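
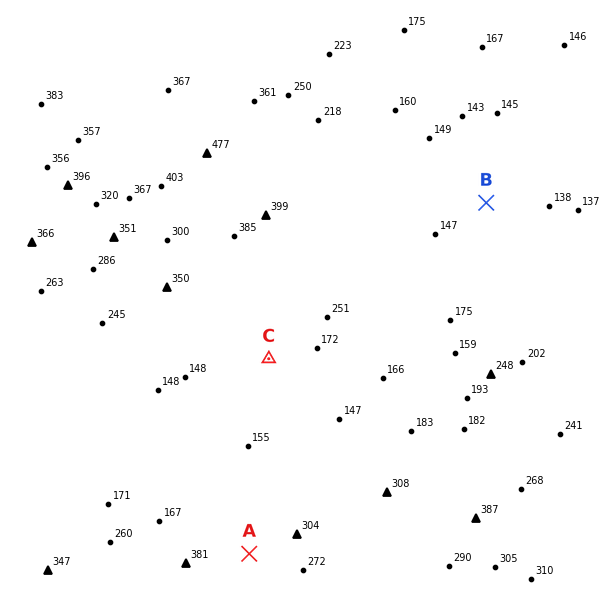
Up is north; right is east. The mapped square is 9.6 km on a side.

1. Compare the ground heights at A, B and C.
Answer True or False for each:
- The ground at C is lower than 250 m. True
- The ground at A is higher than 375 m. False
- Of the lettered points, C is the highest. False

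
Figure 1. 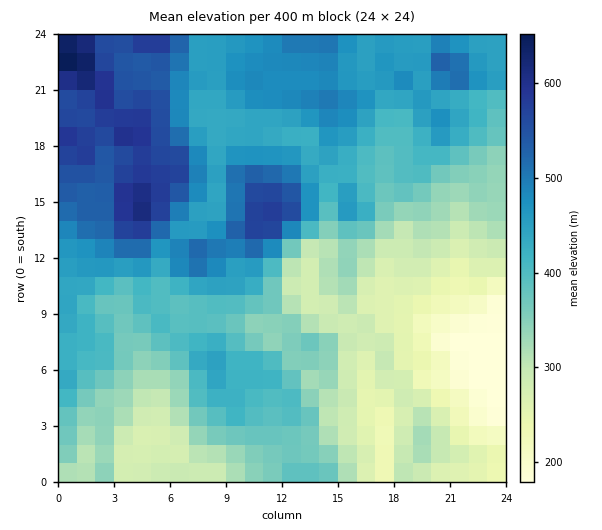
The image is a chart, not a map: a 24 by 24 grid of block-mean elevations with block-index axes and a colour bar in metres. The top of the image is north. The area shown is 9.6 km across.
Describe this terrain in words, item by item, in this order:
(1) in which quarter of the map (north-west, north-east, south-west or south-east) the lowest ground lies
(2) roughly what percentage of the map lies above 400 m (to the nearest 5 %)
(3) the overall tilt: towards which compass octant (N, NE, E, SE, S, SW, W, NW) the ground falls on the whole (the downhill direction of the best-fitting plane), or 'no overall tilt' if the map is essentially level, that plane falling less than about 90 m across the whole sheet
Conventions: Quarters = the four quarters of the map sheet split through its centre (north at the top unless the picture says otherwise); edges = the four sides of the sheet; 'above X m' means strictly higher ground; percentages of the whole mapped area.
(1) The lowest ground is in the south-east quarter.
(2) Ground above 400 m makes up about 50 % of the sheet.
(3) Overall the map slopes down towards the south-east.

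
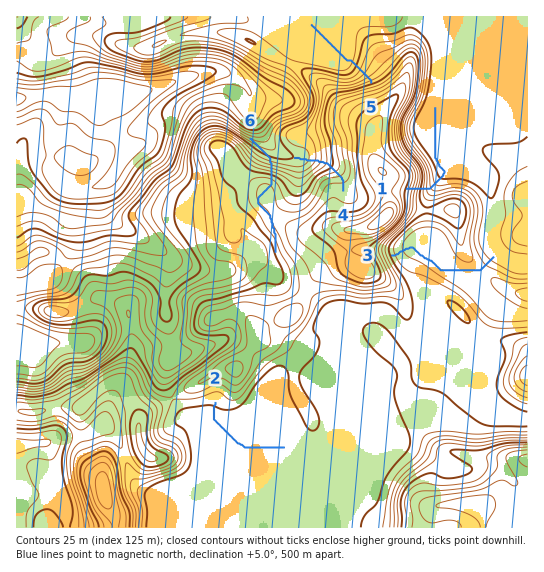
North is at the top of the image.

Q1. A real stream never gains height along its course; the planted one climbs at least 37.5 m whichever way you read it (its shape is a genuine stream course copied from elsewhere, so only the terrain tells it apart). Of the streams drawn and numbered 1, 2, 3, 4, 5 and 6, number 6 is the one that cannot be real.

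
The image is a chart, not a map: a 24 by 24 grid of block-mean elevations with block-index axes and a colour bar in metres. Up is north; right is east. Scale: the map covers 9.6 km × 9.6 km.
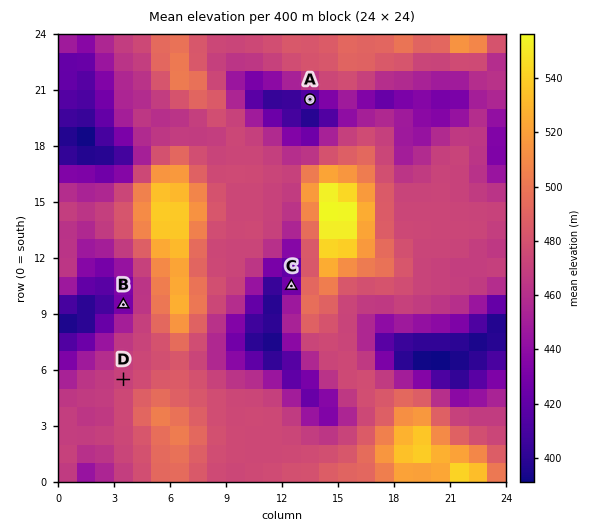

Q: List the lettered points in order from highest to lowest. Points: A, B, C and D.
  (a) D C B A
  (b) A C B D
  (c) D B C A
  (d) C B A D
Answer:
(c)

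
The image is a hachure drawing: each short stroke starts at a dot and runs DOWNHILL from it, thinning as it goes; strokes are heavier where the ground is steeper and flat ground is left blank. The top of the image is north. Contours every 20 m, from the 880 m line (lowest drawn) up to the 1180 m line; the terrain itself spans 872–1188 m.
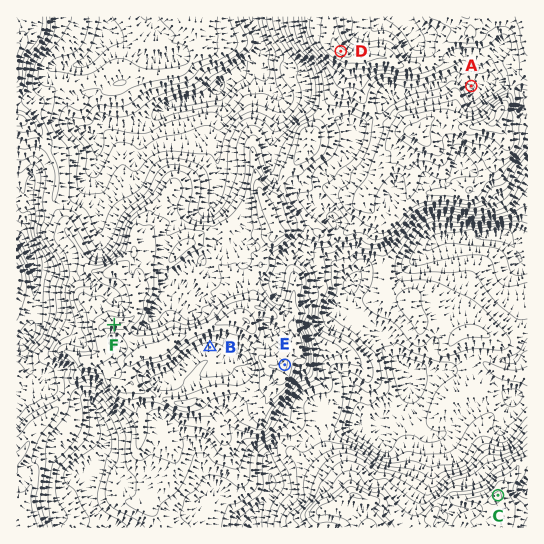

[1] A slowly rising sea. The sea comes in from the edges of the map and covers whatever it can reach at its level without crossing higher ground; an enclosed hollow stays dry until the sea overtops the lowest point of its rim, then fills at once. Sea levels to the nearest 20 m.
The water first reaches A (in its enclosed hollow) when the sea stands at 1060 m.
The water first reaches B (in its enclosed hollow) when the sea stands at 1100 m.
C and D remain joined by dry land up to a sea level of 1000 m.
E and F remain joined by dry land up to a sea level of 1120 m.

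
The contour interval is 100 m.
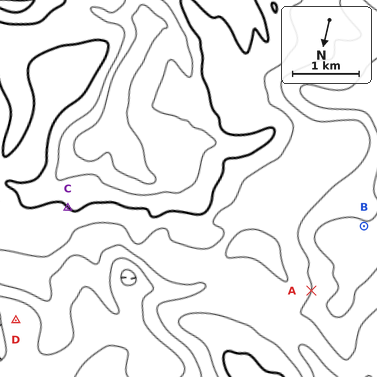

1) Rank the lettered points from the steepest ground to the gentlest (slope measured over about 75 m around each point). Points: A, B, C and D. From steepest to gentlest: A C D B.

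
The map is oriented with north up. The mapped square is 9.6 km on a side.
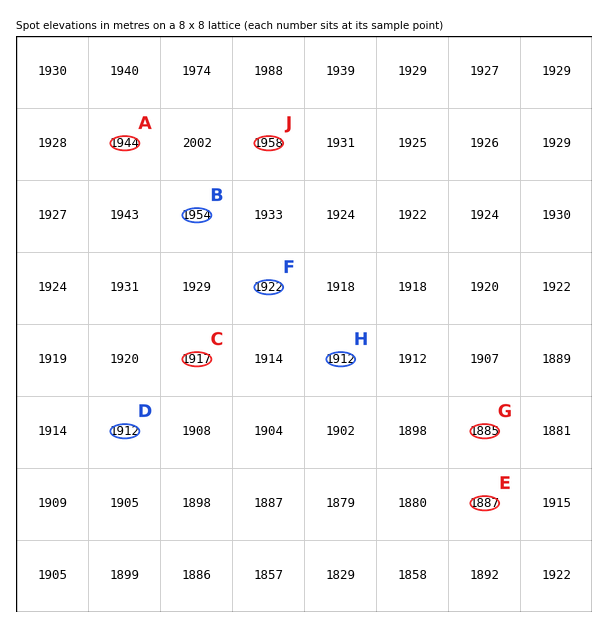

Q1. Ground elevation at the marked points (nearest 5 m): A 1945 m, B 1955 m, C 1915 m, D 1910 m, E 1885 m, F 1920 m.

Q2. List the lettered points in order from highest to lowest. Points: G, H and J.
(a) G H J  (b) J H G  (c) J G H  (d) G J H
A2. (b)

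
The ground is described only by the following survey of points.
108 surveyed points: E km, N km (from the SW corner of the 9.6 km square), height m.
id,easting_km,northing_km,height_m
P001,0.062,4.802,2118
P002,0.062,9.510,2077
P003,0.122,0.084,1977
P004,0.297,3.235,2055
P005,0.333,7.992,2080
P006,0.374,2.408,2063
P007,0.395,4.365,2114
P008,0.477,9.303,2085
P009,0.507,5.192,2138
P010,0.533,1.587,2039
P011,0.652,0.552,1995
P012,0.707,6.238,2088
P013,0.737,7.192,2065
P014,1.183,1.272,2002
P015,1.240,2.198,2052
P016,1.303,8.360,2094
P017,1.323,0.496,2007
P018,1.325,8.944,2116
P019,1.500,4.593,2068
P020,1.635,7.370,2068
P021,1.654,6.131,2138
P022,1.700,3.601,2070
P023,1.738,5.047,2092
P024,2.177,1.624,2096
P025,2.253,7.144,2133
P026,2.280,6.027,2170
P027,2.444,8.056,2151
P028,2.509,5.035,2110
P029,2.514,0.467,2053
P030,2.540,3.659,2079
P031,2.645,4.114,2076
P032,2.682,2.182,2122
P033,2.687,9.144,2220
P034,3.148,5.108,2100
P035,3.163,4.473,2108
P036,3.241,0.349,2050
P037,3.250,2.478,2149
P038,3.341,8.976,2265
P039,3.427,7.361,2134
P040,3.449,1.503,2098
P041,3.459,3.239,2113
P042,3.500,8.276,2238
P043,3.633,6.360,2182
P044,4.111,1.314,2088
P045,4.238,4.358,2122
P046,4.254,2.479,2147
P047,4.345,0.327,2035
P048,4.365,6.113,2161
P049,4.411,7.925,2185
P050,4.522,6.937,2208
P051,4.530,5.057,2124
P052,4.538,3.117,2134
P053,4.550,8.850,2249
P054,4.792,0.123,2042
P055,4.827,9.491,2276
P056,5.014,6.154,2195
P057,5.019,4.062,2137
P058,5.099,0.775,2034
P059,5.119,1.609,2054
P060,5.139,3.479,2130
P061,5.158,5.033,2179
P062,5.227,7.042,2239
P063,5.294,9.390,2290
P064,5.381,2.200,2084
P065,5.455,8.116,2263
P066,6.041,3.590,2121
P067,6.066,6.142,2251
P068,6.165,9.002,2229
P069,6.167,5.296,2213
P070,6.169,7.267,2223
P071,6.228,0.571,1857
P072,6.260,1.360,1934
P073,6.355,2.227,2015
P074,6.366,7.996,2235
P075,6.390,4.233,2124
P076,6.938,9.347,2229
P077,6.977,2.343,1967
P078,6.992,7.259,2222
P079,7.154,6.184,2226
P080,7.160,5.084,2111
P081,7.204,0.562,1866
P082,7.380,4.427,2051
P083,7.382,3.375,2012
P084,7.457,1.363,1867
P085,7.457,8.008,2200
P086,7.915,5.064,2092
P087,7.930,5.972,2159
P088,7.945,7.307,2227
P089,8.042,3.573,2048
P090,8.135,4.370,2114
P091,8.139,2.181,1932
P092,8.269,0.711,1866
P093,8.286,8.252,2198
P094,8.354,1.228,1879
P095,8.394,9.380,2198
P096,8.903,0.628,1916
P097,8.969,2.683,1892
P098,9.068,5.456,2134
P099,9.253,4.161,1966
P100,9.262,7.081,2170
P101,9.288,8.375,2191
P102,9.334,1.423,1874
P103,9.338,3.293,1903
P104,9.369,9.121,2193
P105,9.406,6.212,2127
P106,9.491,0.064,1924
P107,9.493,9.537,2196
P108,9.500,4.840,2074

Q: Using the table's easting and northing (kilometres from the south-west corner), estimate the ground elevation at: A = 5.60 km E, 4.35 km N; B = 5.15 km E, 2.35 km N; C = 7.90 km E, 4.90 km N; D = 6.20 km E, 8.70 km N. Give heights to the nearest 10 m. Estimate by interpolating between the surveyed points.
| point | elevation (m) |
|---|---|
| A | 2140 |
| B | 2110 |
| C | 2090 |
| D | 2230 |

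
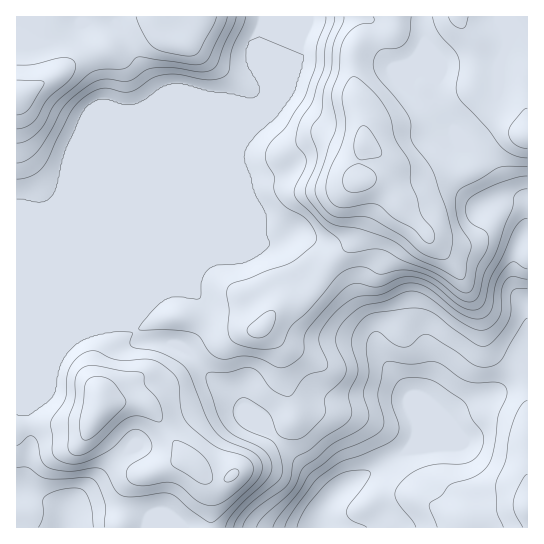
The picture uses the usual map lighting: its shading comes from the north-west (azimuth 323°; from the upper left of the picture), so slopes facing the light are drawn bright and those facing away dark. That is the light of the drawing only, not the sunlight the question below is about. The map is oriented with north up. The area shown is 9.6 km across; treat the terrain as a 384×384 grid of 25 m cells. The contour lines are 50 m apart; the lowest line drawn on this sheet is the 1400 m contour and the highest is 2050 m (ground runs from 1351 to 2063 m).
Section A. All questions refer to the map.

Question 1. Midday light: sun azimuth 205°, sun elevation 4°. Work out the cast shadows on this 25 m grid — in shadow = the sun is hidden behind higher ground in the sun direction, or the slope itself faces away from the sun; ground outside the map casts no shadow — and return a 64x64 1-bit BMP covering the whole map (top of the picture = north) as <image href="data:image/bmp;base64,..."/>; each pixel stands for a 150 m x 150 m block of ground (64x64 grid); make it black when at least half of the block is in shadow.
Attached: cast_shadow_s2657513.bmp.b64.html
<image width="64" height="64" href="data:image/bmp;base64,Qk0+AgAAAAAAAD4AAAAoAAAAQAAAAEAAAAABAAEAAAAAAAACAAATCwAAEwsAAAIAAAAAAAAA////AAAAAAAAAAAAAAAAAAAAAAAAAAAAAAAAAAAAAAAAAAAAAAAAAAAAAAAAAAAAAAAAAAAAAAAAAAAAIAAHwAAAAB/gAD/gAAGB/+AAf+AAAAP/4AA/4AAAB//AAA/AAAAP/8AAAYAAAB//wAAAAIAAH//AB4AAEAA//8A/gAAYAH//wP+AAAAf///Af4AAAD///8A/gAAAf///gA8AAAD///4APgAAAf//+AH8AAAB//8AA/gAAAH//gAP+AAAAP/+AA/4AAAAf/wAA/gAAAA/4AAA8AAAAD/gAAAAAAAAH/4AAAAADgAP/gCAAAAeAAf8AEAAAD4AA/AYAAAAfAAB4D4AAAB4AADgf4AAAMAAAAAfwAAAAAAAAA/gAAAAAAAAA+AAAMAAAAAAAAAD4AAAAAAAAAfwAAAAAAAAD/AAAAAAAAAP8AAAAAAAAA/4AAAAAAAAH/AAAAAAAAB/wAAAAAAAAD8AAAAAAAAAPgAAAAAAAAD8AAAAAAAAAfwAAAAAAAAD/AAAAAAAAAf4AAAAAADAD/gAAAAAAMAP+AAAAAAAAA/wAAAAAAAAD/AAAAAAAAAP8AAAAAAAAB/wAOAAAAAAP/AA8AAABAA/4AD+AAAYAB/gAP8AADgAH8AAfwAAGAAPwAA/GAAAAAAAAB8YAAAAMAAAABgAAAAwAAAAAAAAABAAAA=="/>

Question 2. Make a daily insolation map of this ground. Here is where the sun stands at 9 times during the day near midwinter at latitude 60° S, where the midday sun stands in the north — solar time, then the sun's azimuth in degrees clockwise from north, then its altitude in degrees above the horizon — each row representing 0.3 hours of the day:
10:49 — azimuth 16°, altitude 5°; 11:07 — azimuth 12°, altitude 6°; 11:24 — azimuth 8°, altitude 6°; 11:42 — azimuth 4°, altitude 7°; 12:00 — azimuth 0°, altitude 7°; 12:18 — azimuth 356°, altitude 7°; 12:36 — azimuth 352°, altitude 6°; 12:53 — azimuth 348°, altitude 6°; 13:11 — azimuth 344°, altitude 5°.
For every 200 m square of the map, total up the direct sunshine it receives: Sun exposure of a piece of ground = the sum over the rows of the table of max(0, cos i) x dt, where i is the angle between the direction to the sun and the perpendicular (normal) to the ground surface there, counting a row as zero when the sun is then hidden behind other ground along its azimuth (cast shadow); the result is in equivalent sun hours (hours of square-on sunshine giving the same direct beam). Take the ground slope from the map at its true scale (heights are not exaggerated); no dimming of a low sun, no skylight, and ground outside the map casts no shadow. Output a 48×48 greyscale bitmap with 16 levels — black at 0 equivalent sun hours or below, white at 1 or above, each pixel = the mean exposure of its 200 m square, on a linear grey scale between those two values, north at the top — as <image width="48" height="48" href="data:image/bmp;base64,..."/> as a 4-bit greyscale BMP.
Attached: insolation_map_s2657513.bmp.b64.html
<image width="48" height="48" href="data:image/bmp;base64,Qk32BAAAAAAAAHYAAAAoAAAAMAAAADAAAAABAAQAAAAAAIAEAAATCwAAEwsAABAAAAAAAAAAAAAAABEREQAiIiIAMzMzAERERABVVVUAZmZmAHd3dwCIiIgAmZmZAKqqqgC7u7sAzMzMAN3d3QDu7u4A////ADIgAAAkMAAAAAAAAAAAABESIiIjNEQzIkQgAAAjEAAAAAAAAAAAAAEREhEkZmZDImQQAAABAAAAAAAAAAAAAAEiIiNWZ3ZUVjEAAAAAAAAAABAAAAAAAAATM0VlVVREVwAAAAABEQAAAkQQAAEAAAACMzNFZ2ZlVQAAAAABV2MRJFZ1Q0QAAAAAERESRmZmZQEQAAABR5dUV4nNuXMAAAAAAAAAEkVFVRI0QQAAATRWir3/+2EAAAAAAAAAABNERSEkVBAAAAJZqr3uxyAAAAAAAAAAAAEkVVM0RDAAAAJoiJqEIhERAAAAAAAAAAAjVWeIdlIAAANmZ4YxABNDMiIhAAAAAAAkVkR6l2VDI1ZlZ2MAABNEREMgAAAAAAAkVkRGZVZ3eIdVZ1EAAAIjIREAAAAAAAACNURERHmpdlVWdiAAAAERAAAAAAAAAAAAFEREeL3sp2eJhAAAAAAAARAAAAAAAAAAE0REi83e7tzLcQAAAAABIzAAAAAAAAABI0REW8qZrO2UIRAAAAEjMgAAAAAAAAABI0RERauWVEIAAkMAABMyEAAAAAAAAAAAEkREREVmVBAAA1Q0MhIQAAAAAAAAAAAAAURERERERFMiNVVohjEAAAAAAAAAAAAAAURERERERFeIdURWeGMgAAAAAAAAAAASAUREREREREV3ZDNEV3ZTAAAAAAAAAAAhAEREREREREREREV3VWZUIAAAAAAAAAIQAERERERERERERWiql2VDMAAAAAAAACIAAERERERERERERGeJqpZDMQAAAAAAAjEAAEREREREREREREREaZhkIAAAAAAAIyEAAURERERERERERERERVZjEAAAAAACNFQgAkQ0RERERERERERERDMQAAAAAAFEV5hBAUQzRERERERERERERCEAAAAAAANmaJhSACIzNEREREREREREQxAAAAAAATVmZjIyABEjNEREREREREREQRAAAAAAE0VXYwAAAAASM0REREREREREMjRDMiEAJFZmUQAAAAASMzRERERERERENFaJdURDM0VmQgAAAAABIzREREREREREMiNpmGZlQ0VmVEMQAAAAAjNEREREREREQyIkeYVDRXh2VVUgAAAAABIzMzMiMzRFZ2QhR4U0aJh1VUQQAAAAAAERIiEAEzNEeZdCR3ZWd2VUREIRIgAAAAAAARAAAjNESKlmZlZmZURERCEkZwAAAAAAAAAAACM0RHmZdDRmZmVEMhE1dxAAAAAAAAAAABM0REi6YyRmeHVEMRNFZkIAAAAAAAAAAAEiREWIZFZ4mWREMiNFVqhBAAAAAAAAAAADVERoiIealkREVUREVcunMQAAAAAAAAA1VERYmHeHZEREVVREVZmqlSAAEAAAAAJERERFVVVUM0REREREVVZnhkMjQQAAABEjRERFRVVDEBREIjNEVURFVmZ2QRE0MgASRERGeIdUIRNCACNERURERWZ2MiNFQhABNERGmaqGQzQxATVUREREREREMjNEQyESNEREZndlREQyIkVURA=="/>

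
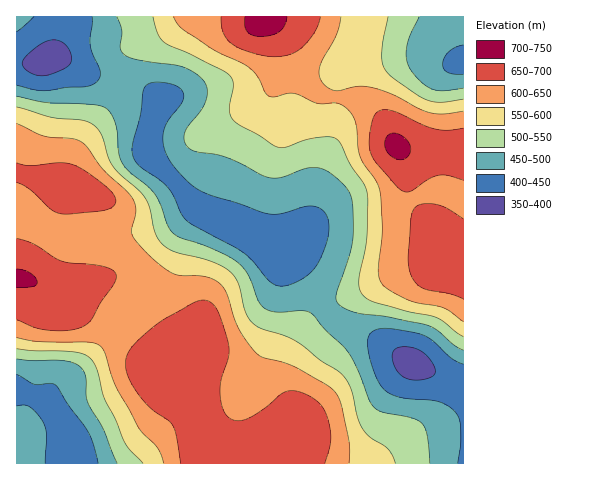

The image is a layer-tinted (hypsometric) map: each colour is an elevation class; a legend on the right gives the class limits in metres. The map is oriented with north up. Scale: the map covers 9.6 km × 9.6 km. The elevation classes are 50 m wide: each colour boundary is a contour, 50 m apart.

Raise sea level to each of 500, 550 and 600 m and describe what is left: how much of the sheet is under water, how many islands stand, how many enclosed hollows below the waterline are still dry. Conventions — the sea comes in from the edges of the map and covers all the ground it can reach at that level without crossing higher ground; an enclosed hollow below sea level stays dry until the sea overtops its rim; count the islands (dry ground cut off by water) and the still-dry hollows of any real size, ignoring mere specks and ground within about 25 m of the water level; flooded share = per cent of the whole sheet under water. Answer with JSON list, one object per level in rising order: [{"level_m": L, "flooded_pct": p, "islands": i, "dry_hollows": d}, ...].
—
[{"level_m": 500, "flooded_pct": 31, "islands": 0, "dry_hollows": 0}, {"level_m": 550, "flooded_pct": 46, "islands": 0, "dry_hollows": 0}, {"level_m": 600, "flooded_pct": 60, "islands": 0, "dry_hollows": 0}]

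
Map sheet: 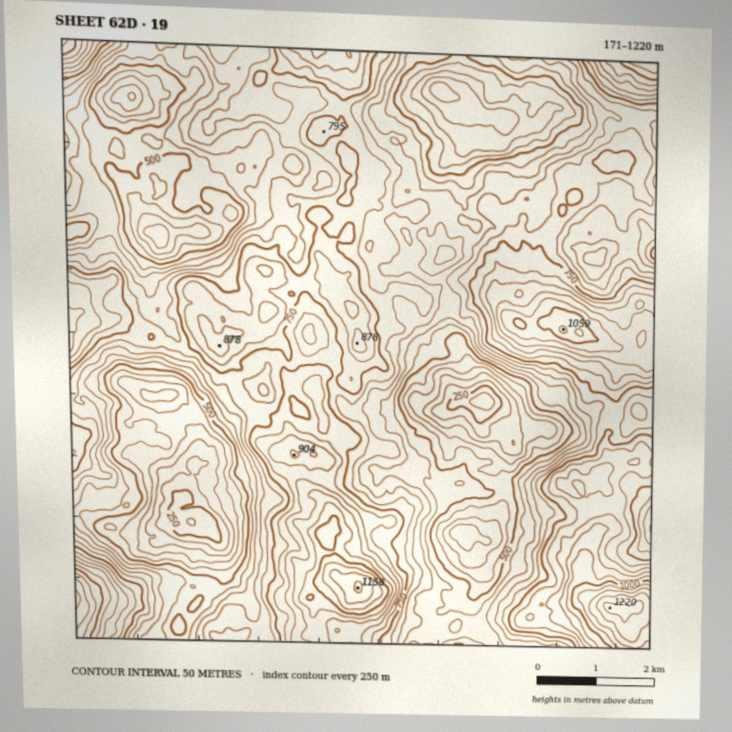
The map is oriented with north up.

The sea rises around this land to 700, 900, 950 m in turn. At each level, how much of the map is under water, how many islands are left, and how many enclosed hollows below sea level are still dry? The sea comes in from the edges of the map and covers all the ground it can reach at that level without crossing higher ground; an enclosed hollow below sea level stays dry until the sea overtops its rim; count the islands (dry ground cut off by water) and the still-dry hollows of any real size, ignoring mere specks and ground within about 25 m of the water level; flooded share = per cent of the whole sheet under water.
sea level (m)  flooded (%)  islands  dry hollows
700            58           0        2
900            91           0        0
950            94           2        0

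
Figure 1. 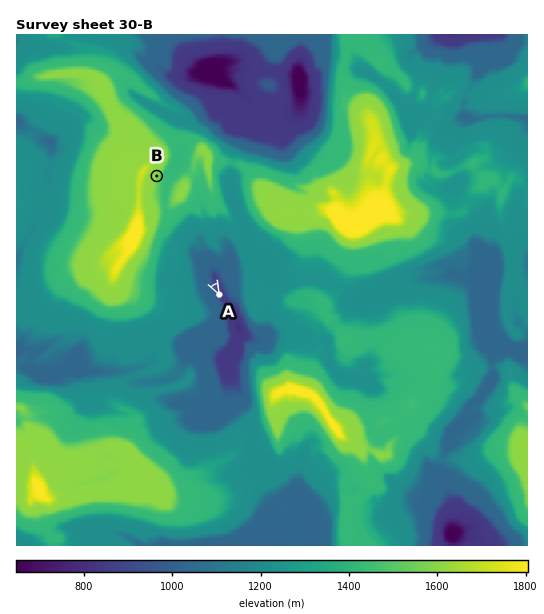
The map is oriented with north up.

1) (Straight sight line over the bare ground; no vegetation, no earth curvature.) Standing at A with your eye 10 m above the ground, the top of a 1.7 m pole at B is out of sight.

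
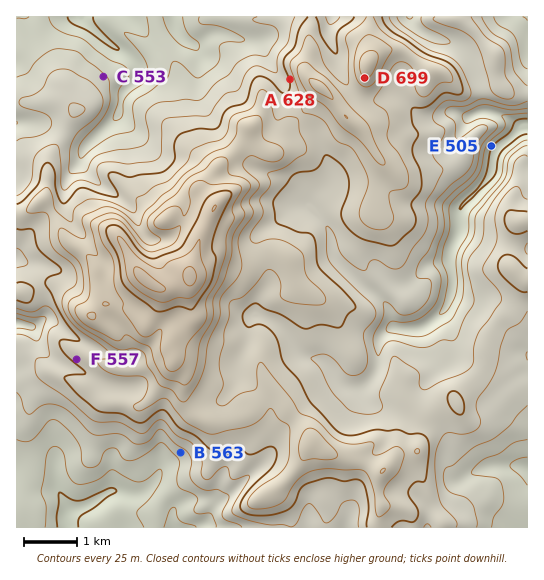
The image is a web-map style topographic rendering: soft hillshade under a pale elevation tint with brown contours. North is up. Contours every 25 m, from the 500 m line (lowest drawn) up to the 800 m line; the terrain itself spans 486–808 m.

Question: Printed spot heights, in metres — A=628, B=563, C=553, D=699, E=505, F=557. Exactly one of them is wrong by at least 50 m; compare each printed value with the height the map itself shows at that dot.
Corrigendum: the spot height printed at F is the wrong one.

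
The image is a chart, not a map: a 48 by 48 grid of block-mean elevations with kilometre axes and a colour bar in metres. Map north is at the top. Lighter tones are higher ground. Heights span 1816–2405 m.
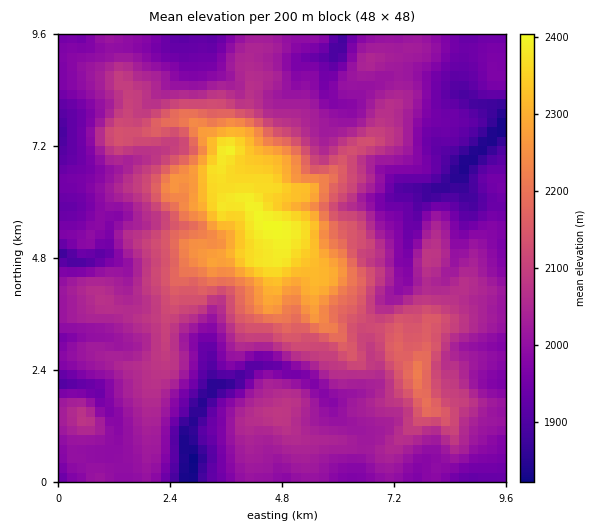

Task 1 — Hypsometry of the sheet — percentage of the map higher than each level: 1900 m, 96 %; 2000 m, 68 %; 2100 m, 27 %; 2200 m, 13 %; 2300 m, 7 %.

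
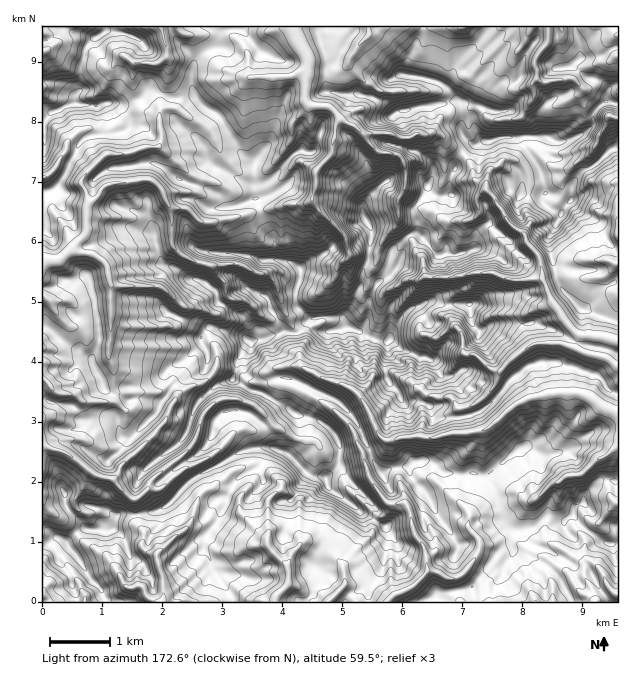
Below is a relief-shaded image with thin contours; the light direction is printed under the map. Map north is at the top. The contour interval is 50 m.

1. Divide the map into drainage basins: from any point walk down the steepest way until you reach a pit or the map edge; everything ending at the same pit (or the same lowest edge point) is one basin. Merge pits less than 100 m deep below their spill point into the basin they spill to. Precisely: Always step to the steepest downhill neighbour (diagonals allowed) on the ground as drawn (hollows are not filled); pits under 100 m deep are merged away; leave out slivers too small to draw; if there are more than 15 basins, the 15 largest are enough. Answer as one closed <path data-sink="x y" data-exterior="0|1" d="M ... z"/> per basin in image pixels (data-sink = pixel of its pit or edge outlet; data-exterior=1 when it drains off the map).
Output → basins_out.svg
<path data-sink="293 30" data-exterior="0" d="M422 26l-204 0 1 20-13 4-10 8-4 11 2 24 12 15 8 4 8 8 16 30 7 6 11 4-2 5 2 34 6 23 14 25 1 13-15 0-18-6-35-3-3 0-4 5-4 23 18 12 2 10 2 3 24 14 3 22 7 1 30-11 14 2 13-14 24 0 6 2 6 8 14 2 7-11 1-19 6-14 19-16-4-6 2-12 6-4 12-14 8 0-4-24 12-17 2-6 3 5 6 4 13-1-2-9 4-12 4-6 0-6 3-6 13-12-10-9-2-5 0-28-17-18-6-2-32-7 3-14 15-28z"/><path data-sink="43 262" data-exterior="1" d="M151 90l-3 0-9 10-20 4 10 14 0 8-7 5-16 0-20 6-8 8-2 8-6 7-12 26-16 7 0 132 7 3 13 13 27 17 13 21 2 8 5 5 12 2 7 6 12-2 20 4 16-20 14-10 12-1 4-4 1-16-6-14 8-9 12 1 8 5 17 3-2-19-24-14-2-3-2-10-18-12 6-26 2-2 26 1 19 4 11 4 15 0 1-2-4-15-12-21-6-23-2-27 0-7 2-5-11-4-7-6-16-30-8-8-8-4-10-12-3-1-23 3z"/><path data-sink="617 412" data-exterior="1" d="M335 318l-24 0-13 14-14-2-9 5-24 6-8 10-11 27 25 14 8-9 6-3 19-2 48 23 18 19 14 31 2 8 10 14 15-6 10 0 8-6 13 0 17 12 30 0 6 3 6-2 7 13 10 32 8 9 21-1 14-11 18 5 9-6 12 15 15 10 6 4 7-3 1-12 3-1 0-134-8-4-12-14-41-14-24 2-16 10-16 19-19 17-22 8-20 0-8-7-2-5-6-4-20 0-4-3-1-6-9-9-4-11 0-12 2-7 0-13-12-1-21-11-8-1-6-8z"/><path data-sink="613 340" data-exterior="0" d="M511 186l-12 2-13 13 0 7 4 12-13 12-4 18-13 4-14-2-7 4-23-23-6 1-12 14-4 2-2 2-2 12 4 6-19 16-6 14-1 19-5 9-5 3 18 9 12 2-2 31 4 11 9 9 1 6 4 3 20 0 6 4 2 5 8 7 20 0 22-8 19-17 16-19 12-9 10-3 18 0 38 12 9 8 6 8 8 3 0-72-38-13-19-20-12-41 0-10 12-24-11-5-7-7-1-5-21-2z"/><path data-sink="43 444" data-exterior="1" d="M46 326l-4 1 0 202 14 9 11 4 16-14 29 0 6-13 21 0 19-5 12-7 20-23 52-30 11-2 21 0 15 6 4 4 11-16 2-7-8-21-12-8-26-14-13-4-15-10 5-9 0-6 13-21-9-7-8 0-12-6-12-1-8 9 6 14-1 16-4 4-8 0-12 6-11 10-5 9-6 6-5 0-15-4-12 2-7-6-12-2-5-5-2-8-10-19-15-12-15-7z"/><path data-sink="388 601" data-exterior="1" d="M290 378l-19 2-6 3-5 8 26 15 7 7 26 7 7 5 8 8 6 15-2 18-12 11 1 7 6 8 0 4-5 9-6 38-8 19 4 6 0 6-4 18-7 10 127 0 2-8 9 0 25-6 18-17 10-18 14-7 1-17-9-10-10-32-7-13-6 2-6-3-30 0-17-12-13 0-8 6-10 0-15 6-10-14-9-24-12-21-13-13z"/><path data-sink="548 27" data-exterior="1" d="M574 26l-84 0-2 2-8 14-24 22-10 21 6 9 8 8 0 28 9 12 9 2 9-4 15-3 46 0 9 5 6 0 20-8 8-7 1-12 4-6 10-9 2-12-7-6-15-5-13-11 7-8-1-19z"/><path data-sink="275 598" data-exterior="0" d="M274 448l-8 0-4 5-1 9-7 6-12 6-10 10-7 14 0 6-7 16-14 18 0 12 6 8 3 10 15 21 5 13 72 0 9-10 4-18 0-6-4-6 8-19 6-38 5-13-10-16-13-2-21-20z"/><path data-sink="161 601" data-exterior="1" d="M265 448l-12 0-11 2-21 14-22 10-9 6-20 23-12 7-19 5-21 0-6 13-3 2-26-2-6 4-9 9 0 3 8 11 16 25 10 11 3 10 127 1-4-13-15-21-1-7-8-11 0-12 14-18 7-16 0-6 7-14 10-10 12-6 7-6z"/><path data-sink="160 27" data-exterior="1" d="M217 26l-110 0-2 5-11 7-8 10-11 54 13 4 10 0 6-4 21 2 14-4 9-10 22 8 23-3 1 1-2-8 0-19 4-11 6-5 17-7 0-15z"/><path data-sink="616 264" data-exterior="0" d="M617 186l-4 0-9 6-18 0-14 6-10 12-13 27 0 10 12 41 19 20 33 12 5-1z"/><path data-sink="617 594" data-exterior="1" d="M574 515l-9 6-18-5-14 11-19 1-2 6 0 12 2 4 12 2 21 12 13 13 12 25 45 0 1-58-11 0-6-4-15-10z"/><path data-sink="610 117" data-exterior="0" d="M610 101l-5 0-9 8-4 6 0 9-3 6-20 10-12 2-9-5-26 1 20 34 4 20-3 9 7 7 12 4 10-13 0-13 6-11 5-5 13-6 15-15 7-2 0-44z"/><path data-sink="43 177" data-exterior="1" d="M112 102l-8 0-6 4-25-4-14 8-7 2-10 9 1 71 7-1 8-5 12-26 6-7 2-8 8-8 20-6 16 0 7-5 0-8-5-7-6-7z"/><path data-sink="535 601" data-exterior="1" d="M512 546l-4 0-8 5-12 20-16 15 3 16 97-1-12-24-13-13-21-12-12-2z"/>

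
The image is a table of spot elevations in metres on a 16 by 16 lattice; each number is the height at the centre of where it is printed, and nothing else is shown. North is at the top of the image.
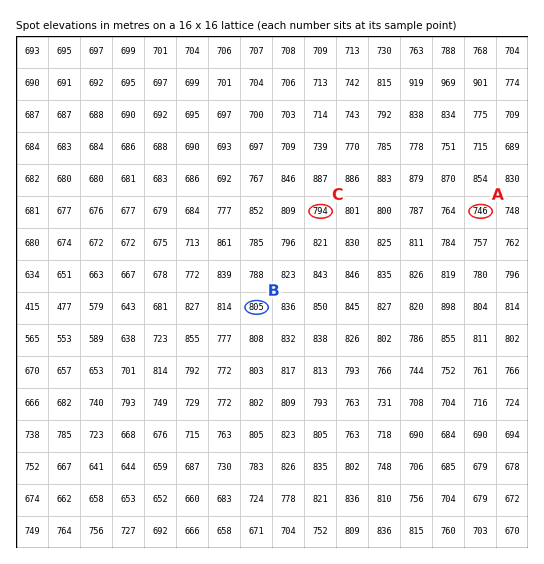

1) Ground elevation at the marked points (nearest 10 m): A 750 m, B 800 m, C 790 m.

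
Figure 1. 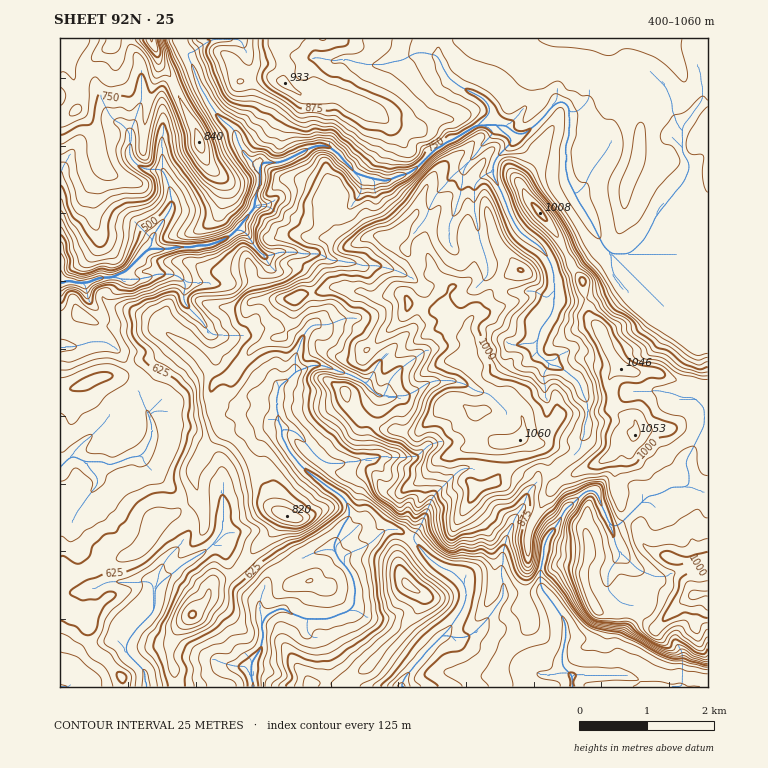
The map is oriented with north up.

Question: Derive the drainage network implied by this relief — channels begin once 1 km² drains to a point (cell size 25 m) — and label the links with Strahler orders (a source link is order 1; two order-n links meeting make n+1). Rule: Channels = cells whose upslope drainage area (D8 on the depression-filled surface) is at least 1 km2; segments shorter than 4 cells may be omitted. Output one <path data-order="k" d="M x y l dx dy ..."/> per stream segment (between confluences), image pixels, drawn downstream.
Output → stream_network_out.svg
<path data-order="2" d="M572 676l0 11"/><path data-order="2" d="M442 636l-18 18 0 2-19 20-2 5-1 2 0 4 1 0"/><path data-order="1" d="M620 551l-4-3 0-3-1-2 0-5-2-2 0-5-2-2-1-5"/><path data-order="1" d="M414 536l0 5 10 10 0 2 1 2 14 12 2 0 5 3 3 0 2 2 1 0 12 11 0 4 2 1 0 12-2 2 0 3-1 2-2 5-3 4 0 1-7 9 0 1-9 9"/><path data-order="1" d="M507 536l0 5-2 2 0 5-2 2 0 15-2 2 0 11 2 2 0 17-2 2 0 1-5 5 0 2-8 10 0 2-15 15-2 0-5 4-14 0-1-2-9 0"/><path data-order="2" d="M610 524l0-1-4-5 0-4-5-8 0-4-2-1 0-4-1-1 0-2-4-4-6 0-2 2-2 0-13 14-2 0-5 5-5 12-10 11 0 2-4 5 0 4-1 1 0 12-2 2 0 7-2 1 0 17 2 2 0 3 7 7 0 2 5 5 0 1 3 4 0 1 7 9 0 3 2 2 0 17-2 2 0 6-2 2 0 15 7 7 2 0 0 2 1 1"/><path data-order="1" d="M223 521l0 10-11 14-6 6-2 0-3 4-5 1-4 4-5 1-3 4-2 0-8 8-2 0-5 5-2 0-10 10 0 19-2 2 0 3-18 19 0 1-5 6-2 5-2 1 0 9 19 18 0 10 2 2 0 4"/><path data-order="1" d="M92 490l6-5 0-8-9-8-2-6-1 0-2-1"/><path data-order="2" d="M84 462l-8-5-5 0-11 10 0 2"/><path data-order="1" d="M370 458l-4 0-1 2-6 0-1 2-12 0-2 1-17 0-1-1-5-2-11-10 0-2-6-7 0-1-9-9-3 0-2-1-7 0-1 1"/><path data-order="2" d="M282 431l0 7 3 3 0 2 2 2 0 3 10 12 0 2 10 10 2 0 5 5 2 0 5 5 1 0 5 5 2 0 9 7 1 0 7 7 0 1 3 5 0 11-5 5-6 15-4 5 0 8 4 4 0 3 10 10 0 2 3 3 0 2 2 2 0 3 1 2 0 6 2 2 0 2-2 2 0 11-5 5-1 2-4 0-1 2-4 0-5 3-3 0-2 2-25 0-5-3-4 0-5-4-1 0-4-3-7 0-1 1-9 4-3 3-2 5-2 2 0 5 2 2 0 8-2 2 0 7-10 15 0 17 2 1 0 6"/><path data-order="1" d="M701 431l-10 22-4 4 0 3-1 2 0 3 1 2 0 3 2 2 0 13-2 0-1 2-16 0-3 3-2 0-5 4-3 0-2 2-7 0-30 30-7 0-1-2"/><path data-order="1" d="M150 418l0 3 2 2 0 15-5 9 0 3-7 7-9 0-1 1-4 0-5 4-3 0-2 1-3 0-2 2-3 0-4-3-20 0"/><path data-order="1" d="M387 396l-9 0-8-9 0-1-2 0-5-5-12-5-2-2-3 0-2-2-5 0-5-3-3 0-2-2-3 0-2-2-14 0-5 4-3 0-2 1-3 0-2 2"/><path data-order="1" d="M584 396l-1-2 0-3-2-2 0-3-2-2 0-2-5-5-2 0-11-10-2 0-2-2-7 0-8-8-2 0-3-3 0-14 2-2 0-5 1-1 0-4 10-12 0-1 2-2 0-3 2-2 0-36-2-1 0-5-2-2-3-8-3-4 0-2-7-6-2 0-3-4-2 0-5-5-2 0-8-10 0-2-7-11 0-4-1-1 0-4-4-5 0-3-10-19 0-12 2-1 1-5 16-16 0-3-16-14"/><path data-order="2" d="M295 372l-10 10-2 0-5 5 0 7-1 2 0 15 1 2 0 10 4 3 0 5"/><path data-order="1" d="M67 347l-7 0"/><path data-order="1" d="M312 325l-7 7 0 1-5 9-1 8-4 5 0 17"/><path data-order="1" d="M204 323l-19-18 0-2-1-2 0-10 1-2 0-6-6-7-4 0-1-2-19 0-5 4-7 0-2 1-21 0-2-1-5 0"/><path data-order="2" d="M113 278l-14 0-1 1-4 0-5 4-15 0-2-2-7 0-1 2-4 0"/><path data-order="1" d="M343 261l-12 0-10-7-21 0-1-2-21 0-1 2-4 0-1 2-9 0-8-9 0-2-4-3-1-5-7-7-7 0"/><path data-order="1" d="M611 261l0-5-1-2 0-2"/><path data-order="2" d="M628 254l-17 0-1-2"/><path data-order="2" d="M610 252l-7-7-12-25-3-3-2-5-3-4 0-1-4-4-1-5-11-18 0-7-1-2 0-27 1-2 0-3 2-2 0-30-5-5-5 0-2 1-1 0-9 9 0 2-13 13-2 0-7 7-8 0-2-2-2 0-6-7-11 0"/><path data-order="1" d="M60 249l0 34"/><path data-order="2" d="M148 249l-23 23-4 0-8 6"/><path data-order="2" d="M236 230l-7 7-1 0-9 5-8 2-2 1-13 0-2 2-20 0-2 2-24 0"/><path data-order="2" d="M260 174l0 12-4 5 0 7-1 2 0 8-7 7 0 2-12 13"/><path data-order="1" d="M468 163l10-11 0-1 3-4 0-1 12-12 0-3-2 0-6-6"/><path data-order="1" d="M130 144l0 12 1 2 0 1 7 7 5 2 2 1 17 0 5 9 2 8 1 2 0 8 2 2 0 9-2 1-1 5-14 19 0 2-2 1 0 4-1 1 0 5-4 4"/><path data-order="1" d="M682 131l0 21 7 11 0 8-3 5 0 4-31 37 0 1-1 2 0 3-4 4 0 3-3 4-2 5-13 13-2 0-2 2"/><path data-order="2" d="M478 125l-5 2-4 4-5 1-3 4-5 1-4 4-3 0-2 1-1 0-5 5-4 0-22 22-1 0-4 4-1 0-2 1-5 0-2 2-3 0-5 4-4 0-1 1-4 0-2-1-6 0-2-2-5 0-2-2-3 0-2-2-3 0-2-1-2 0-1-2 0-2-12-11 0-2-14-10-11 0-2 1-4 0-25 14-3 0-2 2-19 0 0 3-1 2 0 6"/><path data-order="2" d="M485 125l-7 0"/><path data-order="2" d="M496 125l-11 0"/><path data-order="1" d="M196 75l1 5 2 1 0 4 3 5 0 2 4 3 3 8 7 9 0 2 20 18 0 5 2 2 0 3 3 5 2 5 8 9 2 0 0 5 2 2 0 1 5 5"/><path data-order="1" d="M376 65l9 0 2-2 5 0 1-2 7 0 2-1 3 0 4-4 1 0 5-3 12 0 2 1 7 0 3 4 0 2 3 5 0 3 4 3 1 5 5 5 2 0 5 6 22 10 7 6 0 2 2 2 0 7-12 11"/>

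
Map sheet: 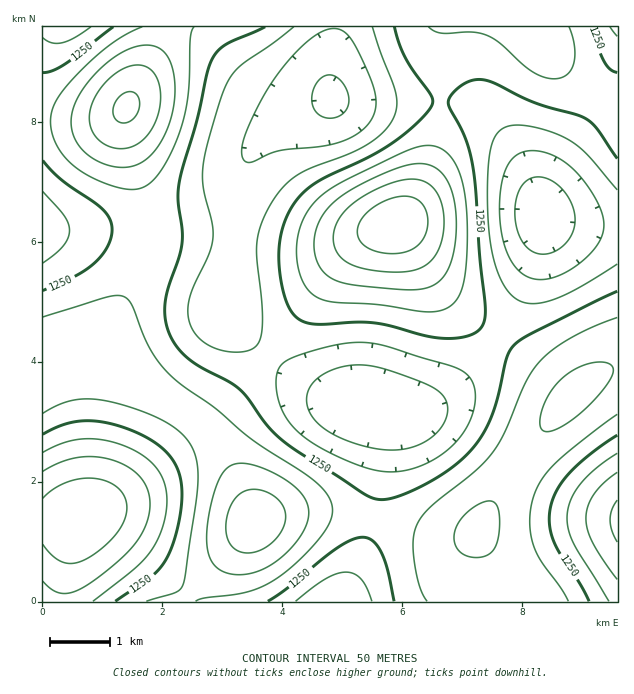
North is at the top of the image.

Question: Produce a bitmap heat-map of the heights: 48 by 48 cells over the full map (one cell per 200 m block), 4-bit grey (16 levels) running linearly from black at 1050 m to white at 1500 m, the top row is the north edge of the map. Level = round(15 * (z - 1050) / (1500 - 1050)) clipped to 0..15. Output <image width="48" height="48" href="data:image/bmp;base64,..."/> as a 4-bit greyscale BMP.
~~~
<image width="48" height="48" href="data:image/bmp;base64,Qk32BAAAAAAAAHYAAAAoAAAAMAAAADAAAAABAAQAAAAAAIAEAAATCwAAEwsAABAAAAAAAAAAAAAAABEREQAiIiIAMzMzAERERABVVVUAZmZmAHd3dwCIiIgAmZmZAKqqqgC7u7sAzMzMAN3d3QDu7u4A////AEREVmeIiIiIiHdlRERFZ4iZmZmZmZiHVTMzRFZ3iJmZmYh2VURVZ4iZmZmZmZh2VDIiNEVneJmqqqmHZlVWZ4mZmqqpmYdlQyIiIzRWeJqru7qYdmZmd4maqqqpmIdlQyEREjNFZ5q7zMuph3Zmd4maqqqpmHZUMhERESNFZ4q8zMy6mHd3eImaqqqpmHZTMhEQESI0V4q8zdy7qYd3d4iaqqqpiGVDIhEQERI0V4m8zdy7qYh3d4iZqqqpiGVDIhERERI0VomrzMy6qYd3d3iJmqqpmHZUMiIRESI0VomrvLuqmId2Zmd4iZqpmHZUMzIiIiNFZ4mqu7qph3ZlVVZniJmpmYdlQ0MzMzRFZ4maqqmIdmVVRFVWd4mZmYh2VFREREVWeImZmZh3ZVREQ0RFZ3iZqZmHZWVVVVZneImZmIdmVEMzMzNEVniZqqmYd3ZmZnd4iJmZiHZVQzMiIiM0RWeJqqqZiId3d4iImZmYh2ZUMyIiIiIzRWeJmqqqmJiIiImZmZiId2VEMyIiIiIzRVZ4mqqqqZmZmZmZmYiHdmVEMyIiIjM0RVZ4mqqqqqmZmZmZmId3ZlVUMzMjMzNERVZ4iaqqqqqqqpmZiHdmZlVURDMzNERFVWZ3iZqqqqqqqpmYh2ZVVVVVVERERFVWZmZ3iJmaqqqqqpmYdmVVVVVWVVVVVWZmZmZnd4iZmpmZmZmIdlVERVZmZmZmZnd3d3Zmd3iJmZmZmZmHZlRERFZnd3d3d4iIh3ZmZmd4iIiJmZiHZlRERFZ3iIiIiImYiHZlVWZneHeIiIiHdlRERFZ4iZmZmZmZiHZVVVVmZ2d3iIiHdlRERVZ4maqqq7qqmHZURERVZmZnd4iIdmVERVZ4mru7zMu6mHZEMzNEVVVmd3iId2VURVaJq7zN3dzLqHVDIiI0RVVWZ3iId2VURVaJq8zd7u3LqHUyIRIjREVWZ3eId2VVRVZ5q83e7u7cqGUyEREjNEVWZ3eId2VURVZ4m83e7+7cqGQyEREiNEVWZ3eId2VURFZ4mrze7u7cqGQyEREjNFVmd4iId2VURFVniavN3u3LqGQyEREjRFZ3iIiId2VEREVWeJqrzNzLmGQyERIzRWd4mZmYh2VERERVZniaq7u6l2UyIiI0VXiJqqqph2VEMzREVWZ4maqph2VDMjNFVniau7u6l2VEMzM0REVWeJmYh2VEM0RVZ4mrvMzLmHVEMzMzMzNFZ3iId2VUREVWZ4mrzd3LqHZUQzMyIiM0Vmd3dmVVVVZmd4mrzd3cqXZUQzMyIiIjRWd3dmZWZmZ3eImrzd7cuYZURDMiIRIjRWZ3dmZmZ3d3d4iavN3cuYdlRDMyIRIjRWZ3dmZnd4iHd3iJvM3MuYdlREMyIiIzRWd3d3d3iIiId2d4q7zLqYdlVEQzIiI0Vmd3d3eIiZmId2Zniau7qYd2ZVRDMiM0VneIh3iImZmIdlVWeJqqmYh3ZlVEMzNFZniIiIiJmZmHZlRFZ4iZmYiHd2ZUQzNFZ3iIiImZmZmHZQ=="/>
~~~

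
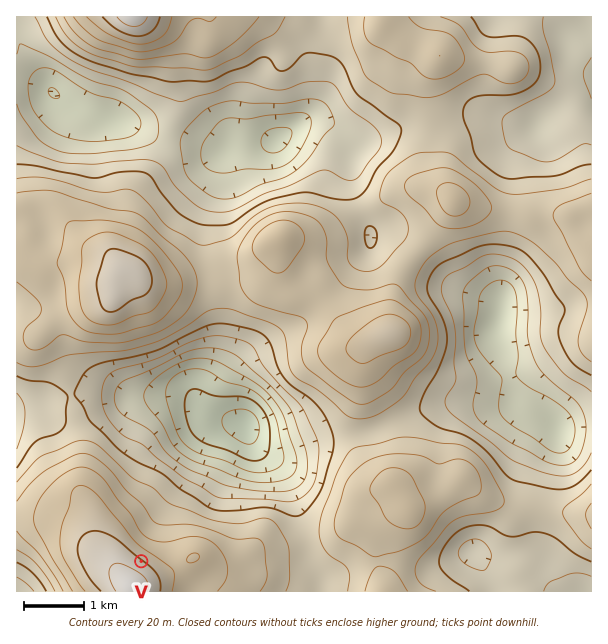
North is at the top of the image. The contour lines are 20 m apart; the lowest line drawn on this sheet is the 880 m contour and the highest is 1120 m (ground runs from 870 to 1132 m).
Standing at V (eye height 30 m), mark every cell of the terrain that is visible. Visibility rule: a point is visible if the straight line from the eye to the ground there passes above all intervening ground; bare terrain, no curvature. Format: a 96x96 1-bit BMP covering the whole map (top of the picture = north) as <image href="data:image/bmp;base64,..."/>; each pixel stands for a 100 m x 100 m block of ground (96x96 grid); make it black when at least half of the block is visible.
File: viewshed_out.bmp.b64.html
<image width="96" height="96" href="data:image/bmp;base64,Qk2+BAAAAAAAAD4AAAAoAAAAYAAAAGAAAAABAAEAAAAAAIAEAAATCwAAEwsAAAIAAAAAAAAA////AAAAAAAAABw//4H//AAAAAAAAD///8D//gAAAAEAAH///8B//gAAAD8AAP///+B//gAAAH8AAf///+B//wAAAP8AB///n8D//wAAAf8AD///B8D//4AAAf8AD///B8D//4AAAf8AD//+B8H//8AAAP8AD//+B8H//8AAAP8AD//+B8H//+AAAP8AD//8D8H//8AAAH8AH//8H8H//8AAAD8AP//8H8H//8AAAB8A///8P4H//8AAAA8A///+PwH//4AAAAMAf////AP//4AAAAEAP//x+A///4AAAAAAH//A8B///wAAAAAAD/8AAD///gAAAAAAA/4AAD///gAAAAAAAPwAAH///AAAAAAAAf4AAP///AAAAAAAA/4AAP///AAAAAAAA/8AAf//zwAAAAAAB/8AAf///4AAAAAAB/+AB////4AAAAAAD/+Af////4AAAAAAH//B/////4AAAAAAP//n/////8AAAAAAf////////8AAAAAA/////////8AAAAAB/////////4AAAAAD/////////wAAAAAP/////////gAAAAB//////////AAAAB///////////AAAAP///////////wAAA////////////+AAB////////////+AAB////////////8AAB////////////4AAB////////////wAAB/8f/////////AAAB/8H///////+MAAAB/8H///////8AAAAA/8H///////4AAAAA/8P///////wAAAAA/8f///////wAAAAAf9/P//////wAAAAAf//H/////74AAAAAf//Af/n//5wAAAAAf//APwD///gAAAAAf//APAB///gAAAAAP//AAAA///AAAAAAP//AAAAf//gAAAAAP/gAAAAH//gAAAAAH/gAAAAB//AAAAAAH/gAAAAA/8AAAAAAH9gAAAAADAAAAAAAD8gAAAAAAAAAAAAAD9gAAAAAAAAAAEAAB/wAAAAAAAAAB/gAB/4AAAAAAAAAP/wAA/4AAAAAAAAA//AAAMAAAAAAAAAB/+AAAAAAAAAAAAAB/8AAAAAAAAAAAAAB/4AAAAAAAAAAAAAB/AAAAAAAAAAAAAABwAAAAAAAAAAAAAAAAAAAAAAAAAAAAAAAAAAAAAAAAAAAAAAAAAAAAAAAAAAAAAAAAAAAAAAAAAAAAAAAAAAAAAAAAAAAAAAAAAAAAAAAAAAAAAAAAAAAAAAAAAAAAAAACAAAAAAAAAAAAAAAHgAAAAAAAAAAAAAAPwAAAAAAAAAAAAAAf4AAAAAAAAAAAAAAf8AAAAAAAAAAAAAA/+AAAAAAAAAAeAAA//AAAAAAAAAD/gAA//gAAAAAAAAP/wAB//4AAAAAAAA//4AB///4AAAAAAD//4AB///4AAAAAAH//8AB//DgAAAAAAP//+AB/4AAAAAAAAf//+AB/wAAAAAAAB////AD/AAAAAAAD/////gH4AAAAAAAP/////gPwAAAAAAAf/////wPgAAAAAAA//////wOAAAAAA="/>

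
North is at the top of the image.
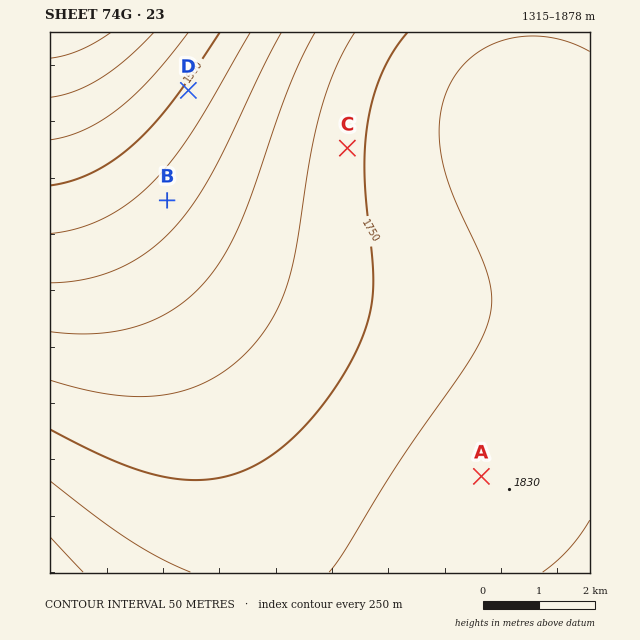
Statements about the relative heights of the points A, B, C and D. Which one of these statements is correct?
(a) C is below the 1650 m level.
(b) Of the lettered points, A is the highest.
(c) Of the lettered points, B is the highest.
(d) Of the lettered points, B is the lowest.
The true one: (b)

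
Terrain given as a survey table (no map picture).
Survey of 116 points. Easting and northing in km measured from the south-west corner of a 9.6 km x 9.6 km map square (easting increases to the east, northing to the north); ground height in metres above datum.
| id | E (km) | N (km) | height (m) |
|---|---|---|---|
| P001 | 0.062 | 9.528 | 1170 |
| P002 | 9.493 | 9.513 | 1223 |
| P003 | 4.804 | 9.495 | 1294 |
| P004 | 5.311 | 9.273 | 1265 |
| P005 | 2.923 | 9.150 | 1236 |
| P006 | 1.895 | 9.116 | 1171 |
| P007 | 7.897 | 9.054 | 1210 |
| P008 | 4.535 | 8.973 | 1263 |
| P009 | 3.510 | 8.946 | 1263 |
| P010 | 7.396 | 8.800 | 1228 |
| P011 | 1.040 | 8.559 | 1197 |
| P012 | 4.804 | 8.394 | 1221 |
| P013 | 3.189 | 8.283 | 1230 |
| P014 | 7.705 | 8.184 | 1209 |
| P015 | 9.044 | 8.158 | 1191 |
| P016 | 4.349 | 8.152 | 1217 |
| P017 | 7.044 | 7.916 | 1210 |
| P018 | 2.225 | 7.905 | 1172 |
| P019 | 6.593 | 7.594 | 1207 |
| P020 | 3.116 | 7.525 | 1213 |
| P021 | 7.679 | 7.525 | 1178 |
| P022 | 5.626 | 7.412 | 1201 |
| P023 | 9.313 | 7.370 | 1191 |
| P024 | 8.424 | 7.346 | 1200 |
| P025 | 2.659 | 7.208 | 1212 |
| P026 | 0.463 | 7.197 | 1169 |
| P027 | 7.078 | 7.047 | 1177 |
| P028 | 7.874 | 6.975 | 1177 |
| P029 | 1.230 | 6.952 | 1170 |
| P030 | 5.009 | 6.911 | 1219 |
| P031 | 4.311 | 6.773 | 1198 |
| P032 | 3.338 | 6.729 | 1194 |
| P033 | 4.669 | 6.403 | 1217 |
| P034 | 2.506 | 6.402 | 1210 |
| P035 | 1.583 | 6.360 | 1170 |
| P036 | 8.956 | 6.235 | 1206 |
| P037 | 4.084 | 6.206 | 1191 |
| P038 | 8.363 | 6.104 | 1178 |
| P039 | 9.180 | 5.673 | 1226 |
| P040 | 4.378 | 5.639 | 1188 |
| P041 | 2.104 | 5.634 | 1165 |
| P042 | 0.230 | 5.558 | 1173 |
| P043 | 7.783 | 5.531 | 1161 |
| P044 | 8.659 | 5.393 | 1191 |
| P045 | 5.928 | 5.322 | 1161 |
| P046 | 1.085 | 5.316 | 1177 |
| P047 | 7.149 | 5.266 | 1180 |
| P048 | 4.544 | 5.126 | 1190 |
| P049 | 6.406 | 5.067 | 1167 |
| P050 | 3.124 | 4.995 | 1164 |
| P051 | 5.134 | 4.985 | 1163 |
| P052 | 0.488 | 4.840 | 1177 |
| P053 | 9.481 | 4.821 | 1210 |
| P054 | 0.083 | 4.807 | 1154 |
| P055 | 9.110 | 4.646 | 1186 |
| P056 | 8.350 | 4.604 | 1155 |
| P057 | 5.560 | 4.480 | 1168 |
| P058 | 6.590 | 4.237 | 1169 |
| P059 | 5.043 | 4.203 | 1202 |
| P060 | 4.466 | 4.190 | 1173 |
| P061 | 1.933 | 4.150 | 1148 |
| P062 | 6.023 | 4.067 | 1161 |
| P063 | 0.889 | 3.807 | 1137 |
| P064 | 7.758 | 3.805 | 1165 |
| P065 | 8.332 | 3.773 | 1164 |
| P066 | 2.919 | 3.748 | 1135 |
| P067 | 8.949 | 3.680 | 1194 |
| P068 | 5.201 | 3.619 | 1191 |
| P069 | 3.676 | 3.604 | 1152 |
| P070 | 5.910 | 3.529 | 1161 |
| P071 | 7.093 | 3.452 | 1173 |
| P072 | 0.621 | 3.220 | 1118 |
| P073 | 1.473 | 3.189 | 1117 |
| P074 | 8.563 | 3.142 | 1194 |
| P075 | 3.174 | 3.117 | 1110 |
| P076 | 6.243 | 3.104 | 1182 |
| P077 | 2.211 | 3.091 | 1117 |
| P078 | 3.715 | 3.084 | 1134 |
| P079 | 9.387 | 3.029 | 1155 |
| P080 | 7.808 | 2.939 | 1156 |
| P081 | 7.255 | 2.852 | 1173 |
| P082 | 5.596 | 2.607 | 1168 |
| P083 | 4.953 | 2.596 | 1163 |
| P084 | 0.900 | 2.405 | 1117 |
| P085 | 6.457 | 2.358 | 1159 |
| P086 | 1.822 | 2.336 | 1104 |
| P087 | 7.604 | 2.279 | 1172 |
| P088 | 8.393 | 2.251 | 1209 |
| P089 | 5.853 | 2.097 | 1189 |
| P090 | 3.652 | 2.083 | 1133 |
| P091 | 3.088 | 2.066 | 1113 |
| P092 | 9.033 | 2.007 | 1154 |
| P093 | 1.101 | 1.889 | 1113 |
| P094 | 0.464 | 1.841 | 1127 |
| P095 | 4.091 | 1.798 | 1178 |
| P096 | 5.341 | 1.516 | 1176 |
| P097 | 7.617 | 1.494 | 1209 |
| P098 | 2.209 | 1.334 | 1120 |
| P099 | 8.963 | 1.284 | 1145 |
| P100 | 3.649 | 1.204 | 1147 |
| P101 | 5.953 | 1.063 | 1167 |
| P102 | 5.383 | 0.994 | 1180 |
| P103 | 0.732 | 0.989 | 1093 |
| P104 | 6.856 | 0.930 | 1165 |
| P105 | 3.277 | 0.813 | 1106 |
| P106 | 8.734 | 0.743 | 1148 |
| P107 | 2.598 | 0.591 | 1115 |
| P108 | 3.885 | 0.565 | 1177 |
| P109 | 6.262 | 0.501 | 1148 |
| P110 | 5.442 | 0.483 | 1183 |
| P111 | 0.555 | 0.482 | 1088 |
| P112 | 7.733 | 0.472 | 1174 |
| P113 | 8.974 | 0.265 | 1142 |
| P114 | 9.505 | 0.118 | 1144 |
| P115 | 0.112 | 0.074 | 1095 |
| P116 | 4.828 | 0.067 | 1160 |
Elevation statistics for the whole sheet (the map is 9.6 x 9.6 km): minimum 1085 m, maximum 1300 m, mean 1175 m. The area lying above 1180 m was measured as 38.2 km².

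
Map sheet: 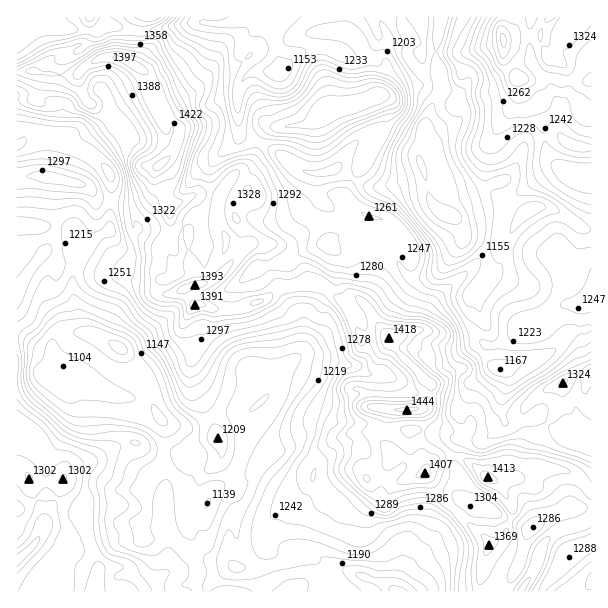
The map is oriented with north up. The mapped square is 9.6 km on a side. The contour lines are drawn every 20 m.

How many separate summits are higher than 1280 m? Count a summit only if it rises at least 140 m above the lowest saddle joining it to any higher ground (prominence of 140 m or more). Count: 2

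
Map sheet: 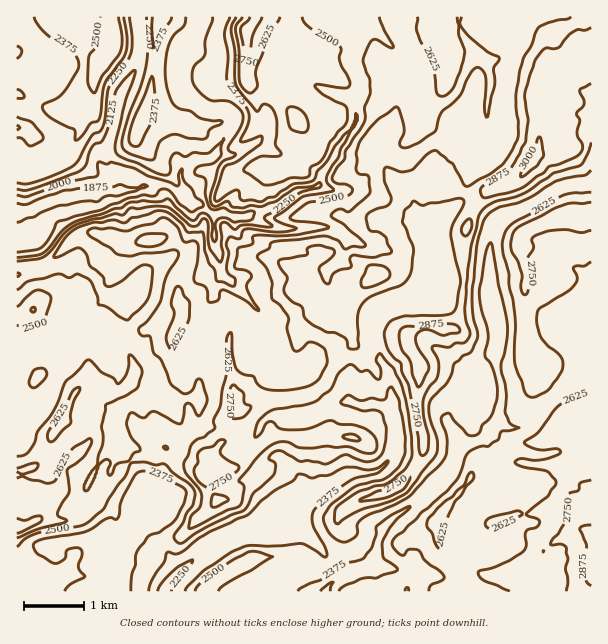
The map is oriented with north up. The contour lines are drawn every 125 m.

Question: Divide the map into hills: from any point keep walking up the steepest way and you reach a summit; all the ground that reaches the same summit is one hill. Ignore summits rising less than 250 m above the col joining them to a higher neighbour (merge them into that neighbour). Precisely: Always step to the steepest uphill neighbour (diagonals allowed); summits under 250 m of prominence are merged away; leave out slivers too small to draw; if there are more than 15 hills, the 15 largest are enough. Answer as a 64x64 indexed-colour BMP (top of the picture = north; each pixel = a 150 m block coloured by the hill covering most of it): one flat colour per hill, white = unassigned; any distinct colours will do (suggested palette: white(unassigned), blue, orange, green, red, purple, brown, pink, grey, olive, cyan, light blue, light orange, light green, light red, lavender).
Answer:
<image width="64" height="64" href="data:image/bmp;base64,Qk12CAAAAAAAAHYAAAAoAAAAQAAAAEAAAAABAAQAAAAAAAAIAAATCwAAEwsAABAAAAAAAAAA////ALR3HwAOf/8ALKAsACgn1gC9Z5QAS1aMAMJ34wB/f38AIr28AM++FwDox64AeLv/AIrfmACWmP8A1bDFABERERERERERERERERERERERERERERERERIiIiIiIiIiERERERERERERERERERERERERERERERERIiIiIiIiIiIRERERERERERERERERERERERERERERIiIiIiIiIiIiIkQREREREREREREREREREREREREREREiIiIiIiIiIiIiREERERERERERERERERERERERERERESIiIiIiIiIiIiJERBEREUQRERERERERERERERERERESIiIiIiIiIiIiIkREREREREERERERERERERERERERERIiIiIiIiIiIiIiREREREREQRERERERERERERERERERIiIiIiIiIiIiIiJEREREREREEREREREREREREREREREiIiIiIiIiIiIiIkRERERERERBEREREREREREREREREREiIiIiIiIiIiIiREREREREREERERERERERERERERERERIiIiIiIiIiIiJEREREREREQRERERERERERERERERERESIiIiIiIiIiIkREREREREQREREREREREREREREREREREiIiIiIiIiIiREREREREQRERERERERERERERERERERERIiIiIiIiIiJERERERERBERERERERERERERERERERERESIiIiIiIiIkRERERERBERERERERERERERERERERERERIiIiIiIiIiRERERERBERERERERERERERERERERERERESIiIiIiIiJEREREREERERERERERERERERERERERERERESIiIiIiIkREREREQREREREREREREREREREREREREREREiVSIiIiRERERERBERERERERERERERERERERERERERERVVUiIiIRREREREERERERERERERERERERERERERERERFVVVIiIhEUREREREQREREREREREREREREREREREREREVVVVSIiERFEREREREERERERERERERERERERERERERERVVVVUiIREUREREREQRERERERERERERERERERERERERFVVVVVUhERFERERERBEREREREREREREREREREREREREVVVVVVVEREUREREREEREREREREREREREREREREREREVVVVVVVURERREREREERERERERERERERERERERERERERVVVVVVVREREUREREEREREREREREREREREREREREREREVVVVVVVERERREREQRERERERERERERERERERERERERERVVVVVVUREREUREQRERERERERERERERERERERERERERFVVVVVVRERERFERBERERERERERERERERERERERERERFVVVVVVVERERERREEREREREREREREREREREREREREREVVVVVVVURERERERERERERERERERERERERERERERERERVVVVVVVRERERERERERERERERERERERERERERERERERFVVVVVVVEREREREREREREREREREREREREREREREREREVVVVVVVURERERERERERERERERERERERERERERERERERVVVVVVVRERERERERERERERERERERERERERERERERERFVVVVVVVEREREREREREREREREREREREREREREREREREVVVVVVVURERERERERERERERERERERERERERERERERERVVVVVVVRERERERERERERERERERERERERERERERERERFVVVVVVVEREREREREREREREREREREREREREREREREREVVVVVVVURERERERERERERERERERERERERERERERERERFVVVVVVWYRERERERERERETMzMzERERERERERERERERERFVVVVVZmYREREREREREzMzMzMzERERERERERERERERERFVVVVmZmZmZhERERFzMzMzMzMxERERERERERERERERERFVVWZmZmZmZ3d3dzMzMzMzMzMzERERERERERERERERERERZmZmZmZ3d3d3MzMzMzMzMzMRERERERERERERERERERFmZmZmZnd3d3dzMzMzMzMzMzEREREREREREREREREREWZmZmZmd3d3d3d3MzMzMzMzMRERERERERERERERERERZmZmZmZ3d3d3d3dzMzMzMzMzERERERERERERERERERFmZmZmZmd3d3d3d3MzMzMzMzMxEREREREREREREREREWZmZmZmZ3d3d3d3dzMzMzMzMzERERERERERERERERERZmZmZmZnd3d3d3d3MzMzMzMzMxERERERERERERERERFmZmZmZmd3d3d3dzMzMzMzMzMzEREREREREREREREREWZmZmZmZ3d3d3czMzMzMzMzMzMRERERERERERERERERZmZmZmZmd3d3czMzMzMzMzMzMxERERERERERERERERFmZmZmZmZ3d3czMzMzMzMzMzMzEREREREREREREREREWZmZmZmZmd3dzMzMzMzMzMzMzMRERERERERERERERERZmZmZmZmZ3d3MzMzMzMzMzMzMRERERERERERERERERFmZmZmZmZmd3czMzMzMzMzMzMxEREREREREREREREREWZmZmZmZmZ3dzMzMzMzMzMzMzERERERERERERERERERZmZmZmZmZnd3czMzMzMzMzMzMRERERERERERERERERFmZmZmZmZmd3d3MzMzMzMzMzMxEREREREREREREREREWZmZmZmZmZ3d3czMzMzMzMzMxERERERERERERERERER"/>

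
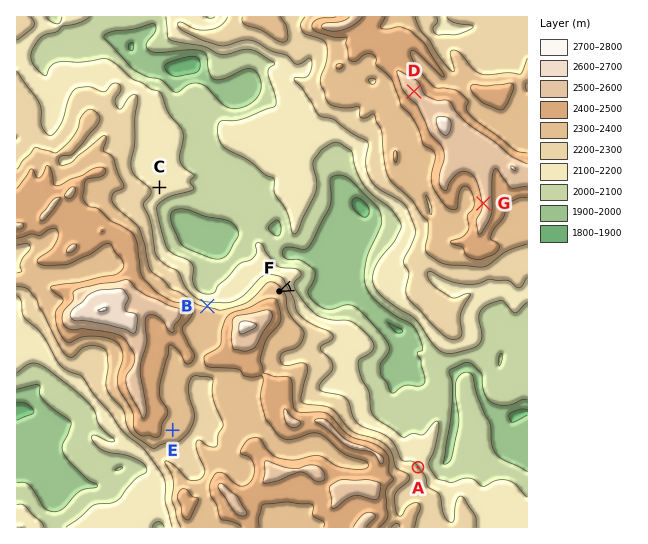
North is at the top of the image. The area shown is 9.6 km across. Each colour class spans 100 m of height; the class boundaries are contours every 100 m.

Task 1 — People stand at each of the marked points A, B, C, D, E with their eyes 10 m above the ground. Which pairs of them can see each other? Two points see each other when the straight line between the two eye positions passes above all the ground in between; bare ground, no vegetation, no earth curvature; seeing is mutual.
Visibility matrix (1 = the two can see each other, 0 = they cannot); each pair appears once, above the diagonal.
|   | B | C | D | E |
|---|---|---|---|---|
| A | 0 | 0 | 1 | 0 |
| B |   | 1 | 1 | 0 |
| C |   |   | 1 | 0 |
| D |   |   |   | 0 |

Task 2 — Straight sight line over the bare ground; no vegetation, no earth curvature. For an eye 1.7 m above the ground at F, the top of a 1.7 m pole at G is in view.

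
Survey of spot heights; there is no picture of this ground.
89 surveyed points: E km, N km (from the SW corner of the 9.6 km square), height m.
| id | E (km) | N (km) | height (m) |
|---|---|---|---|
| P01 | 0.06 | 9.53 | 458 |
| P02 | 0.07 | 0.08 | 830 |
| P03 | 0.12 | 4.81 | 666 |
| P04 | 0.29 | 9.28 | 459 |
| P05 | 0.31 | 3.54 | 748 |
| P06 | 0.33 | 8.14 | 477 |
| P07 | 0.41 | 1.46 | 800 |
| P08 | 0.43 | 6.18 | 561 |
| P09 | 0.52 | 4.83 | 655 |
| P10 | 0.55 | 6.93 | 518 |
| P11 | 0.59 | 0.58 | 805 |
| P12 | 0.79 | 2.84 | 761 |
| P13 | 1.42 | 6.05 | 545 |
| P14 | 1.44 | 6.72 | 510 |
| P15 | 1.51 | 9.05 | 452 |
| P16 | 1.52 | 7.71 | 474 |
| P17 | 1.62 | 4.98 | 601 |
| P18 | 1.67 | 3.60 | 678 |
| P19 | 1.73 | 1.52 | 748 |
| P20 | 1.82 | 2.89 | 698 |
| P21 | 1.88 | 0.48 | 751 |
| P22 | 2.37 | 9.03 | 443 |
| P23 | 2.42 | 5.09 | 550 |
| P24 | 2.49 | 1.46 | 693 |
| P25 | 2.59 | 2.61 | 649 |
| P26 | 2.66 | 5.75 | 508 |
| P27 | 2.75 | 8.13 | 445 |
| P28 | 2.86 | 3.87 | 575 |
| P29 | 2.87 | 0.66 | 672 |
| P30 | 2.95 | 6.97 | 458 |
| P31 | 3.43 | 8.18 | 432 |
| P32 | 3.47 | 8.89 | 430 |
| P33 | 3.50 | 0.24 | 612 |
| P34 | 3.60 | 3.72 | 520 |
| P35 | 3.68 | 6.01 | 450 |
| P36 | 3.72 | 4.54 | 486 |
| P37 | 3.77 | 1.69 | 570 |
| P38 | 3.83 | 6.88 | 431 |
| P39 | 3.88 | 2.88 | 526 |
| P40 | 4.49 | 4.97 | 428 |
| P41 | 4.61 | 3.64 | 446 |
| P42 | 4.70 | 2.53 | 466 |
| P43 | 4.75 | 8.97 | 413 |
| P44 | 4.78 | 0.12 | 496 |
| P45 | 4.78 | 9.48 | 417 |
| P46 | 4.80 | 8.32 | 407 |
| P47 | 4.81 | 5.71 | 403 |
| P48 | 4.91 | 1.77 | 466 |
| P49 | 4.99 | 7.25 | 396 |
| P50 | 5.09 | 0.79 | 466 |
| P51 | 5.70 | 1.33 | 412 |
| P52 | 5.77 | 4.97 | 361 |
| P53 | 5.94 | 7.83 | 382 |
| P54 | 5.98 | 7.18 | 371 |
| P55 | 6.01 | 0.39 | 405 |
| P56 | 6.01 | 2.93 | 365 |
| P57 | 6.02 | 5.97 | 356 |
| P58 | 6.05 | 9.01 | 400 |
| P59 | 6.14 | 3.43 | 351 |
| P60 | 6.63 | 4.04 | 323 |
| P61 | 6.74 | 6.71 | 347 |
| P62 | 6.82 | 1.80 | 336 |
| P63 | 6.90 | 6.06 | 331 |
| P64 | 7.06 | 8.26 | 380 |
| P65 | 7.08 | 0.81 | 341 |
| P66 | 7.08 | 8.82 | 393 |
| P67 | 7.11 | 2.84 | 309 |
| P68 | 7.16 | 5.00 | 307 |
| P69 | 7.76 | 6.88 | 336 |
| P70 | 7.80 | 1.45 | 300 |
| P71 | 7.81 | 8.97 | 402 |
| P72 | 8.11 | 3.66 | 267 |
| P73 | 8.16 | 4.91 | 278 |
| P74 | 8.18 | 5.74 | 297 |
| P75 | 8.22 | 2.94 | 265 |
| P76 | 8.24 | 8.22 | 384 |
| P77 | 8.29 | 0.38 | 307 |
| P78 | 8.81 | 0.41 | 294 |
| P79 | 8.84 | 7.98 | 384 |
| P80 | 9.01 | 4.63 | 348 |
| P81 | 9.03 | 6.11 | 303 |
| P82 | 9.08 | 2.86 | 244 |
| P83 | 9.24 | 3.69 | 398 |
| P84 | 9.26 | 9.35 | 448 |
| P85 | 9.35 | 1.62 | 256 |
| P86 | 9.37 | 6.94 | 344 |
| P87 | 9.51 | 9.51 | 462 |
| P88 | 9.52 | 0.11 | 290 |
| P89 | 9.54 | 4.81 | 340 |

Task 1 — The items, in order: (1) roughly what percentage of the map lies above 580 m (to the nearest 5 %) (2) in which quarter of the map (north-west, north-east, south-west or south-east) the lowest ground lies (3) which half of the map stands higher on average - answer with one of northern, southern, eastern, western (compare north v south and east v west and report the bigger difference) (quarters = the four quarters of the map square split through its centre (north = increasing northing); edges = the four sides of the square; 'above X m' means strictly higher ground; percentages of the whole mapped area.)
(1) Roughly 20 % of the ground is higher than 580 m.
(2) The lowest point lies in the south-east quarter of the map.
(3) The western half stands higher on average than the eastern half.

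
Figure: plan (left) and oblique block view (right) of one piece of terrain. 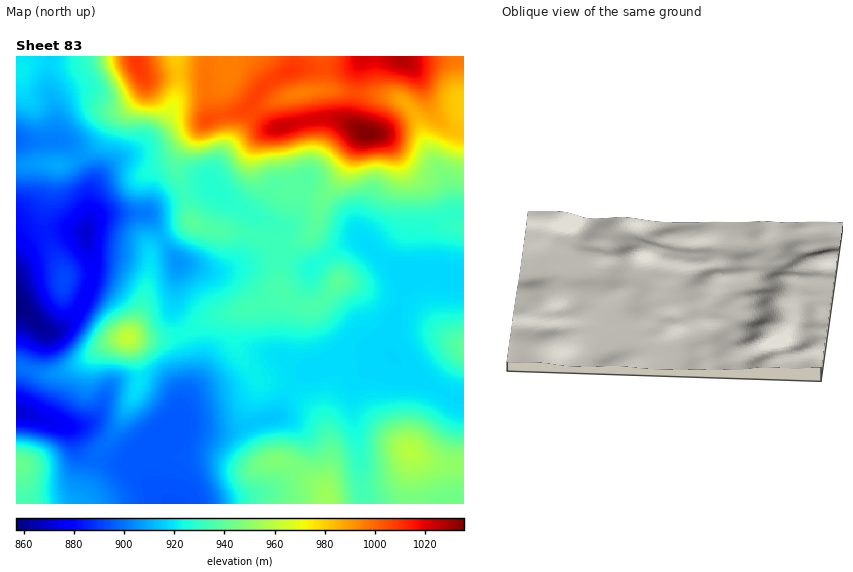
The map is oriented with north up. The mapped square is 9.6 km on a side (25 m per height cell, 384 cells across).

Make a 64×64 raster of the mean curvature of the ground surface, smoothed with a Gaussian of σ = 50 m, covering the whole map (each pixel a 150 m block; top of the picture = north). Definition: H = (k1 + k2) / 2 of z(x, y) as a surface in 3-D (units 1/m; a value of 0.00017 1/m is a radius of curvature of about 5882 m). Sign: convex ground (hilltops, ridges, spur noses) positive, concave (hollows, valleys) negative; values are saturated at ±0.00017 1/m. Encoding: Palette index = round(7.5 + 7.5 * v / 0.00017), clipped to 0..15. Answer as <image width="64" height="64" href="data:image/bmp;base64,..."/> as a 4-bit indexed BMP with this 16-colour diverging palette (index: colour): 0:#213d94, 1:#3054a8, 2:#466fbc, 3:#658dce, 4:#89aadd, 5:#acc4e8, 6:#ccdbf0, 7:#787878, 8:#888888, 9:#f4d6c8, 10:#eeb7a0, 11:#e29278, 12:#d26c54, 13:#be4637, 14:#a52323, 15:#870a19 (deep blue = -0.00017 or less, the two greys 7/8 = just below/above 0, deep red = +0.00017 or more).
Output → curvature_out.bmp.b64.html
<image width="64" height="64" href="data:image/bmp;base64,Qk12CAAAAAAAAHYAAAAoAAAAQAAAAEAAAAABAAQAAAAAAAAIAAATCwAAEwsAABAAAAAAAAAAlD0hAKhUMAC8b0YAzo1lAN2qiQDoxKwA8NvMAHh4eACIiIgAyNb0AKC37gB4kuIAVGzSADdGvgAjI6UAGQqHAHiZh2Z4iIiHd3d3d3dkRFZ3d3d3ZniqlkRWZmZmZmZmiJl1VniIiId3d3d3d2VFZ3dmZ3d3iauWVWd3d3dmZmaJqXVGeIiId3d3d3d2ZVeJmGZmd4iau5ZVeImYh3d3d5mqhlZ4mId3d3d3d3ZVaKu6h2Z3iJmqlkV4iZmIh3d3qrunVXiId3d3eIiHdmZ5vMyph3iIiJqWRGeImZmIiIjMzLhVZ3d2Z3eIiId2Z4mrzMupmZiImpZEV4iZmZmIie7u2mRXeHd3d4iIh3d3iJmrzMy7mHebp0RXiaqqmYiZ///rdWiZmHd3eIiHd3d3d4q8zMqHZ5unRGiau7qZiJn+3Ll1eKqpd2d3eHd3d3ZmZ5q7qGVoq5ZEaau7u6mIiLqHZURXiamHZnd3d3dmZmZVZ4h2VGiqhUR5u7u7qYd2ZDIRIjRWiqhmZ3d3d2Z3dlVEVVRFeaqFRXmqq7qodlUhEREjNERpunZWZ3d3ZniIdlRERVaJqXVWeJmZqpdlRCIjNFVmVEe8p2Vmd3dmeJmHZVVWd4mYdmd4d4iIh2VVM0VmeJmFRq3JdmZ3d2Z4mZiHZmeIiIh2Z3dmZ3dmZmZFZ3eIq6dEjNuXZmd2Z3iIiZiHeIiIh3Z3d2ZmZmZmZ1Z4iHiap0Nr3ahlZmZneIiImYh4iHeHd3d3ZmZmZmd3Z4mZh3iXQkjNuGVWZmd4iIiZiHd3d3d3d3d3d3d3dmaJq7qXd4dBFZu4ZVVVVnd4iJiId3d3eHd3d3d3d3dmZqu8zLmIh1ISWIdlZmZWd3iJiIiHd3d4h3d3d3d3dmZ3zMu8zLqYZDNWZVZndmZ4iZiId3d3d3eIh3d3d3dmZ4rcqYm83cqHeJhlVniHd4iZmHd3d3d3d3iHd3d3d2Z4q8p1RXrO/am97Jd3iIh3iZmHdmZ3d3d3d3d3d3d2Z4m8uWMRJZ3/3O//yZiIiHd4iHZmZmd3d3d3d3d3d3d4mquoUhABSN/u//+5mZmYd3d3dmZmZ3d3Z3d3d3d3d4maqpdTIQAEnu7//6dniZmId3d3d3d3iHd2Z3d3d3d3iZmZhkM0QgFr3M79lkVomZmIiIiIh4iJmYdmd3d3d3eJmYhlRFeGECi6mbuWRFeJmZmZmZmIiZqql2Znd3d3d4iId1VFerlABZlmipdUVniZmaqpmIiJmaqoZWZ3d3d3iHdmVFac22ADiWV6qGVWeIiImZmIiIiJmql2Z3d3d3d3d2ZVaKzccgJ5doq5dmaIiIeImYiIiIiJqod4iHd3d3d3dkVprMyUAWmHirp2VoiId3eIiImYdmirqZmYd3d3d3d3RXmrzKYhWIeKuoVWeId2Z3iImZh1V6zLuph3d3d3d3dFeaq8uEJIl4q7hVVnd2Zmd3iJmGVGnNyph3d3d3d3dzV5mqu4QkiXeLuVRFZmZmZmd4iIZDWLy5dmZ3d3d3d3RXiaq6dCWJdovJUzRFVmZmZ3iIdlRGiYdmZnd3d3d3dWiZqqhjNpl2i8lCM0Vnd2Z3iIh3dlVndmZnd3dmZmZneJmZh0NHqXecyENFZomYd3iIh4mZdlZmZmd3d3dmZneImZh1M1iZiaynRXmZqqmIiZiHibunZWZmd4iYiHd4iIiIh2UzR5mau4VYzcu7upiZiHd4q7llZmZniZmYiZmniIh3ZTNGiZqoVGrv26qqmIh3ZmaKuXVWZmeIiIiJmpd4iId2VEVneHUzau7KiJiHdmZnZnm6dEVmZnd2ZmeId3iIiIdlRFVmUyJZzKh3d2ZmZ4h2eal0RGZ3dmVVZmZWd4iIiHZVVWZTIliqh2ZmZmZ4mYd5qnVFZ4iHZnd2VVZneIiHZmZniYUzWKl2ZmZmd4mZh3iah1VniIiIiZdmZmZnd3ZVZniruFV5qHZnZmeIiIiHd4mYdmZ3iZmaqXeIdmZ4dlRWeb3KdoqoZnZlZ4h2Z3d2aJmGREV5mImpiJmYeJqYZDRpvNuHm6hmZlVol1RWZlVFeZYxAliXd4h3m6mazMqFRGiauoealkRURHmWIjRUMiNYlzABWZdVZVVqu7vMu5hlZmeIh4l1MyIki6YgIzIQAUiqYgKLp1QzRFiZmZmZmYh2VWd3iGVDEAOMyDI0MQACWd7HV87HQiJGdnd3ZmeJmHVFVmZ3d4cgAWzsl3dSABNr//28/8cyJHmlZmVVVWZ3ZVZlRGaL7XEASv/+7adDRXvv////tSJHrMVmZmZVVWdmZ2MSVo3/6DE3z///7Jh3i97///+lI3rMtWd3ZlVWeIiHQQNnjf/9p2ad////7Kmbzd7v/pQlrMqFeYdmZomqqqhBJod7///sqHi+////7MzdzM3shEjMp2eal2Vnm7u7qWV5hUje283KdWebvO/+3dypmqhTWbp2aKunZmeruYiau7piJ7uYiauWQ0Vnmru6qXVWZCJZl2ZpqodmZ5mGM2v/6UAWqoZmealSESI0VVVVQzMgAnqWVWmYZmZniFIBbP/6URWqhlVoq5YyERIhEjRDMxAEq5VFWZdlZneGMAKO/+xzJquXZlabuXZDMzIjVmVEMjjdhURamGZneIYgFs/+7JVHq5d2Zoqru5iIdmeah2ZmjP2FRVqod3eJhSJr/+zKhUerl3dmeIm8y7qZiby5iJrO7IZneZmHd5qFNa//25hTR6qYd3d3Z4q6mYh4vMqJvd3Kh4iZmYd3mYVI3//ahjI2qph3d3ZlZ4d3ZlesyprNy6mIma"/>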